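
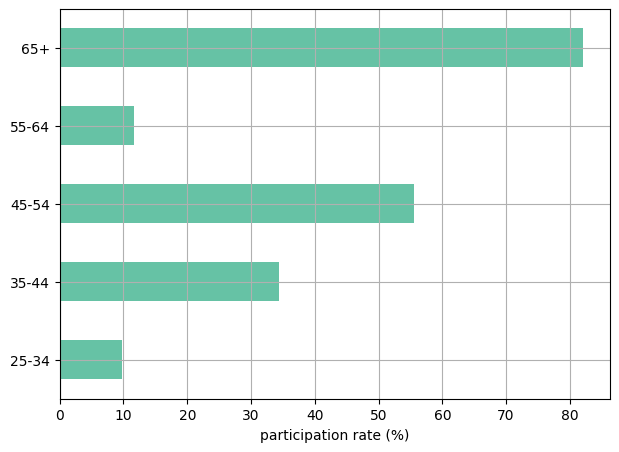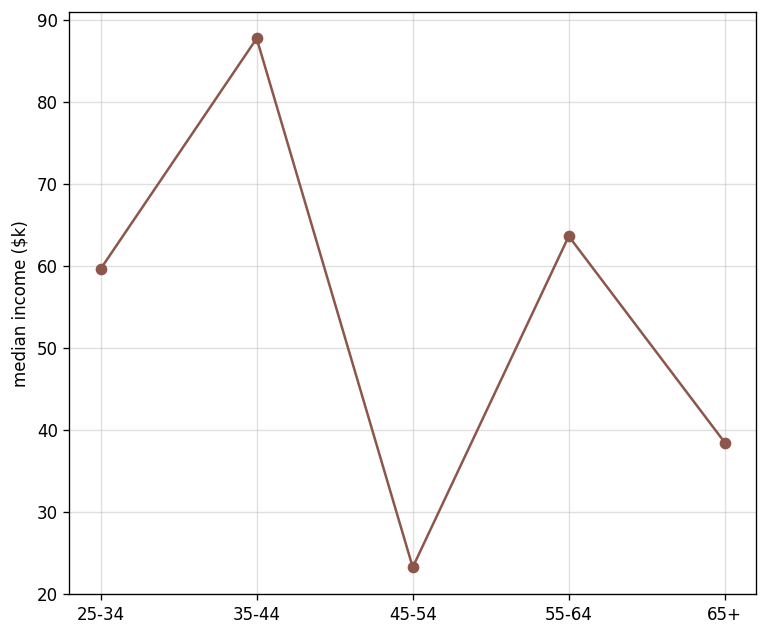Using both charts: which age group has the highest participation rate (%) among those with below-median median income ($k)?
Chart 2 median median income ($k) ≈ 60; below-median age groups: 45-54, 65+. Among those, 65+ has the highest participation rate (%) (≈ 80).

65+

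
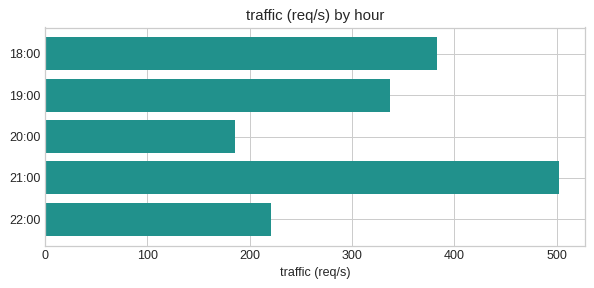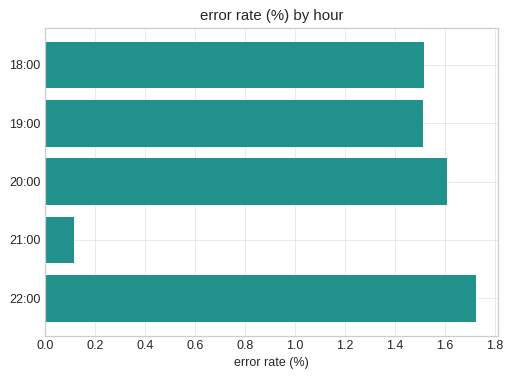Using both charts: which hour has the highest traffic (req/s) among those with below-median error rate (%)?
21:00

Chart 2 median error rate (%) ≈ 1.6; below-median hours: 19:00, 21:00. Among those, 21:00 has the highest traffic (req/s) (≈ 500).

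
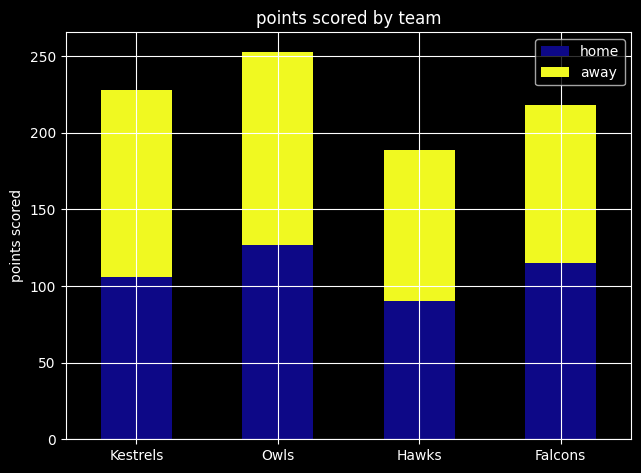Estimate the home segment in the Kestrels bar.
home top ≈ 100, bottom ≈ 0; segment ≈ 100.

≈ 100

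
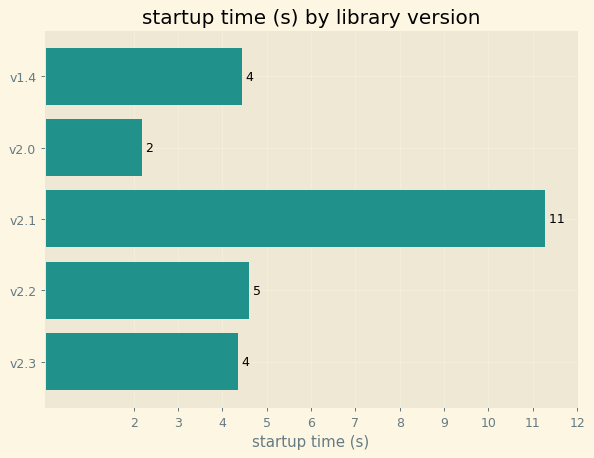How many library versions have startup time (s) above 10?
1

Above 10: v2.1.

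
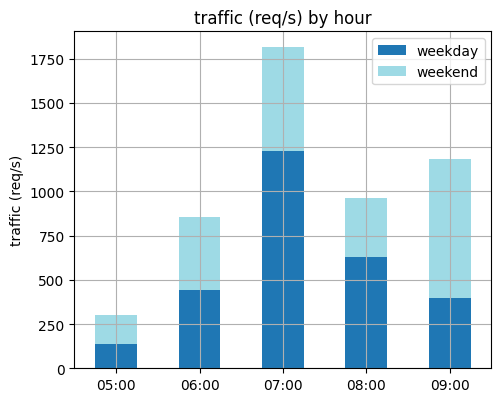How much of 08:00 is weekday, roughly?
weekday top ≈ 600, bottom ≈ 0; segment ≈ 600.

≈ 600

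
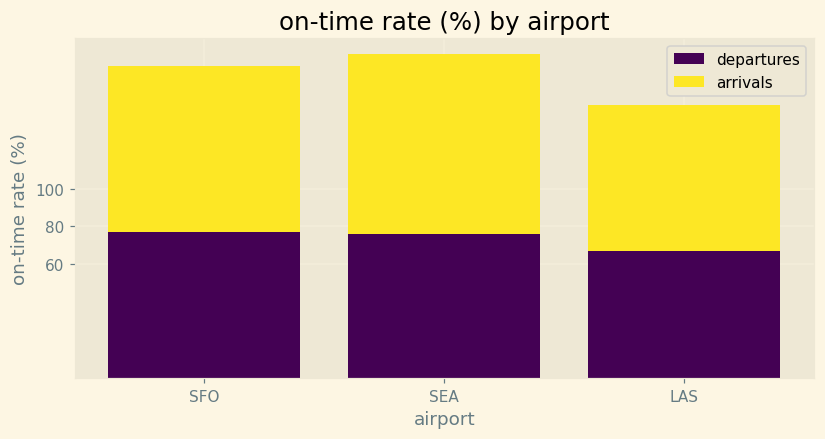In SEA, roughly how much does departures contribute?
departures top ≈ 80, bottom ≈ 0; segment ≈ 80.

≈ 80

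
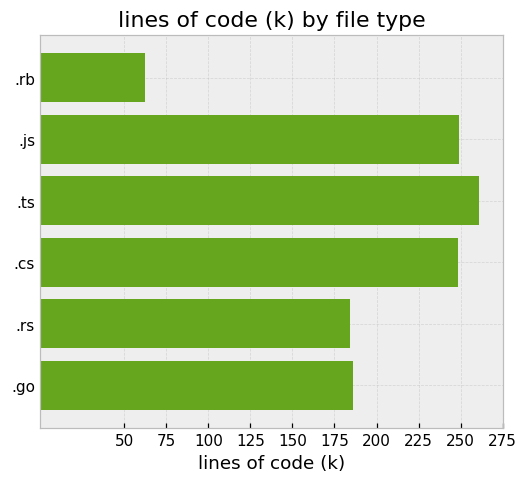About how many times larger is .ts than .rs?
.ts ≈ 250, .rs ≈ 175; 250/175 ≈ 1.43.

≈ 1.43×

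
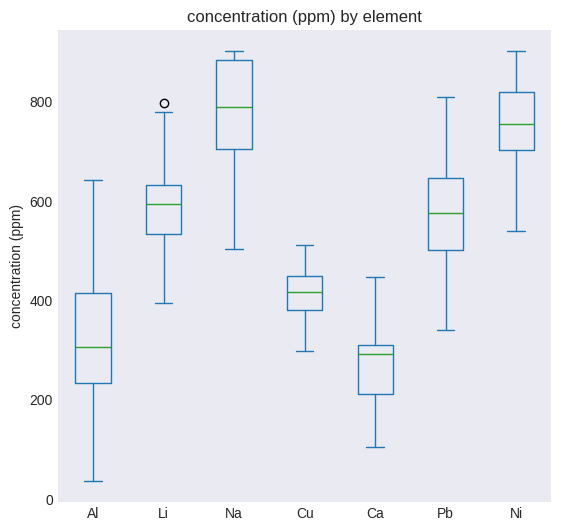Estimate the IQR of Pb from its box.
≈ 150

Q3 ≈ 650, Q1 ≈ 500; IQR ≈ 150.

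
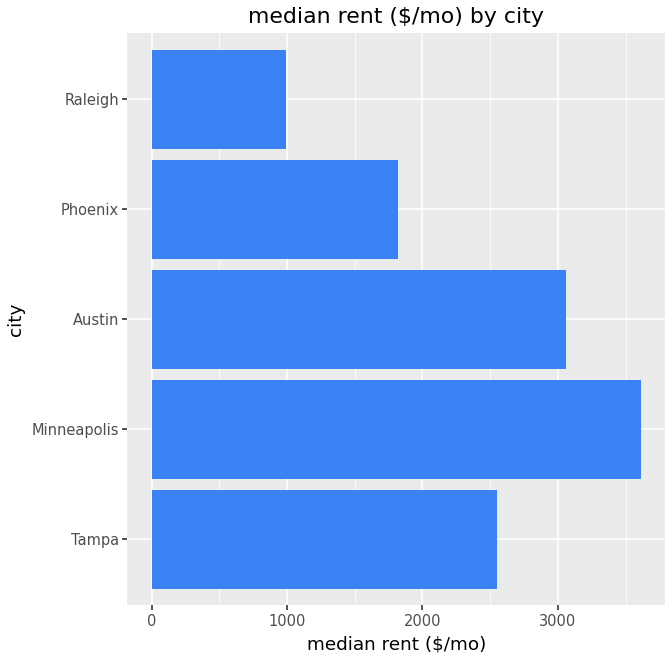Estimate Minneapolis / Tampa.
≈ 1.4×

Minneapolis ≈ 3500, Tampa ≈ 2500; 3500/2500 ≈ 1.4.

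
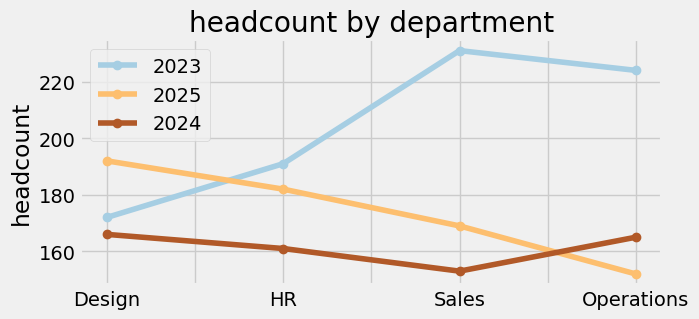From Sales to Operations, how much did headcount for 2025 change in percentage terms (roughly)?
Sales ≈ 170, Operations ≈ 150; (150 − 170) / 170 ≈ -11.8%.

≈ -11.8%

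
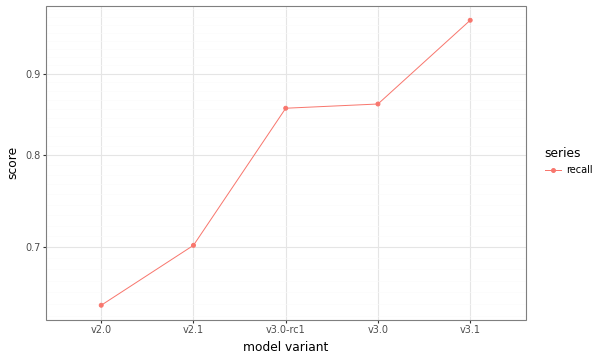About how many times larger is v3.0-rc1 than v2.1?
v3.0-rc1 ≈ 0.85, v2.1 ≈ 0.70; 0.85/0.70 ≈ 1.21.

≈ 1.21×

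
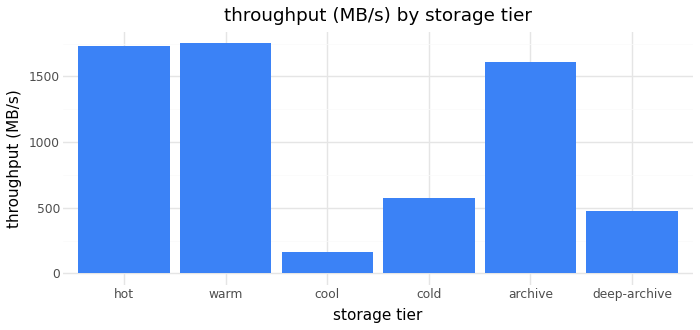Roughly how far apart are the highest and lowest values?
Max warm ≈ 1800, min cool ≈ 200; range ≈ 1600.

≈ 1600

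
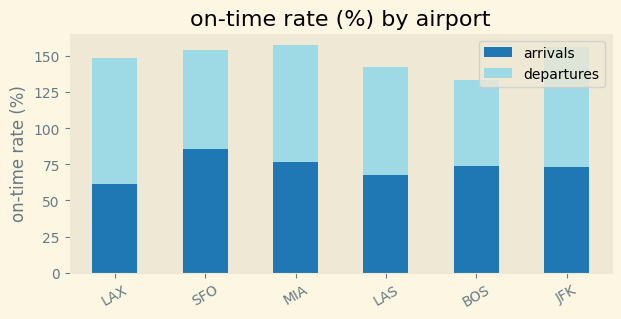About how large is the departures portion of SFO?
departures top ≈ 160, bottom ≈ 80; segment ≈ 80.

≈ 80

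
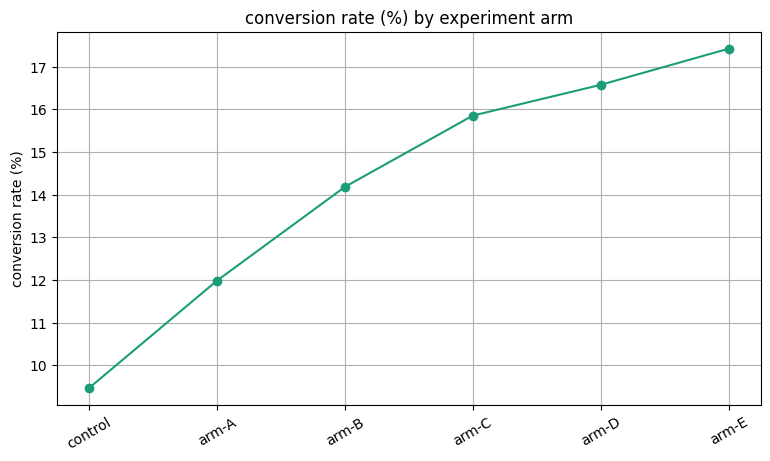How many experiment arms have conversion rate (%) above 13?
Above 13: arm-B, arm-C, arm-D, arm-E.

4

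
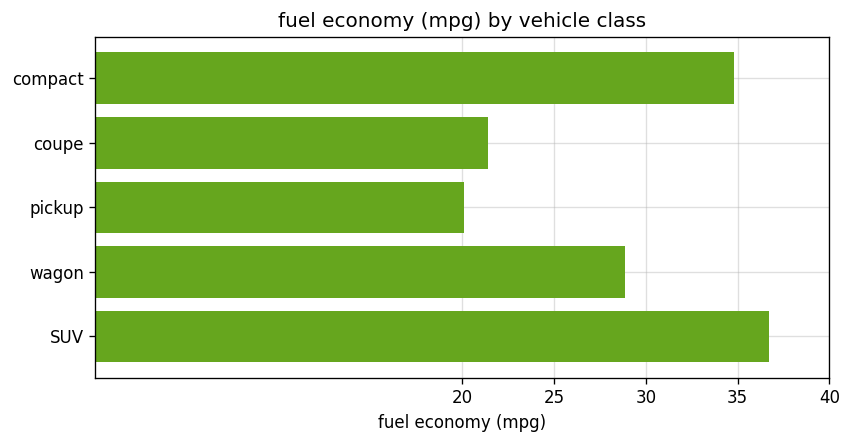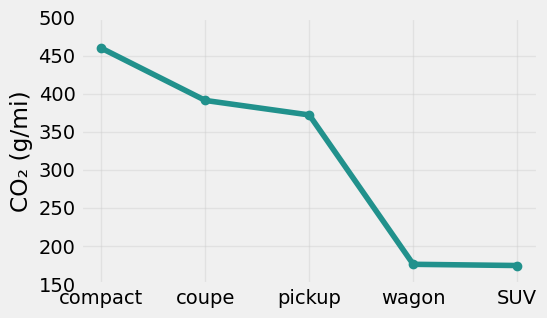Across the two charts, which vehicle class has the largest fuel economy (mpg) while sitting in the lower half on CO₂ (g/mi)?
Chart 2 median CO₂ (g/mi) ≈ 350; below-median vehicle classes: wagon, SUV. Among those, SUV has the highest fuel economy (mpg) (≈ 35).

SUV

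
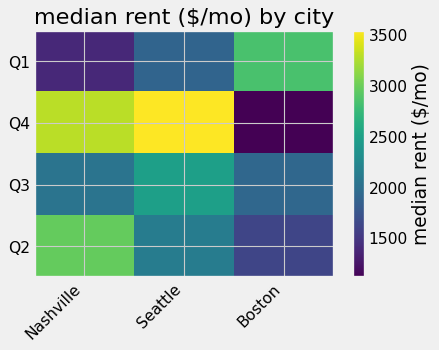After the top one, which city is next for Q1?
Seattle

Top 3 for Q1: Boston ≈ 3000, Seattle ≈ 2000, Nashville ≈ 1500.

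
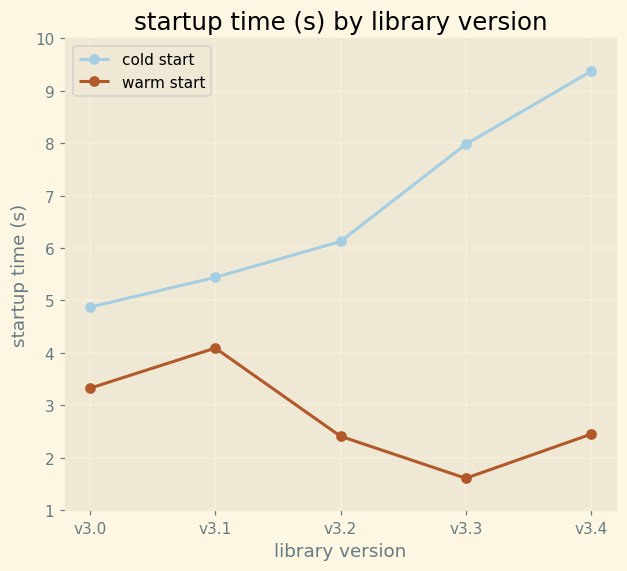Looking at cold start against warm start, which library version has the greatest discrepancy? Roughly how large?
v3.4: cold start ≈ 9, warm start ≈ 2 → gap ≈ 7. Next-largest (v3.3) is only ≈ 6.

v3.4, ≈ 7 s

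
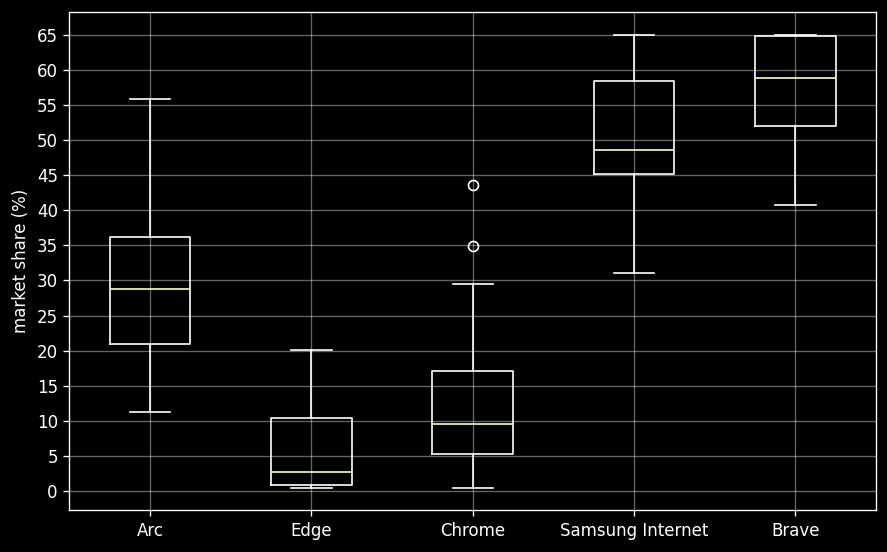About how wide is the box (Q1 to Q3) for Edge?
Q3 ≈ 10, Q1 ≈ 0; IQR ≈ 10.

≈ 10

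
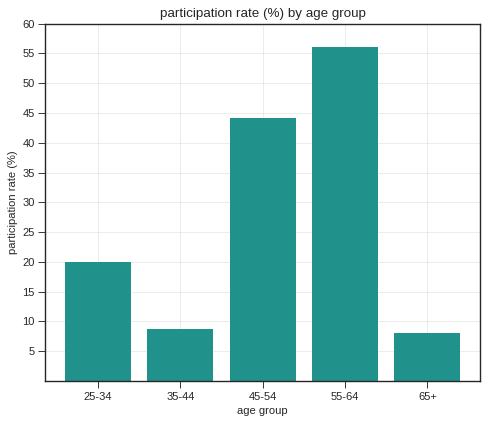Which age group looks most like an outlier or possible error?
55-64 ≈ 55; the rest sit between ≈ 10 and ≈ 45.

55-64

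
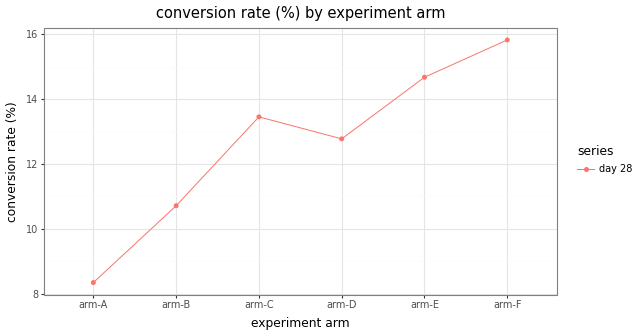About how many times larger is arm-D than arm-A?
≈ 1.62×

arm-D ≈ 13, arm-A ≈ 8; 13/8 ≈ 1.62.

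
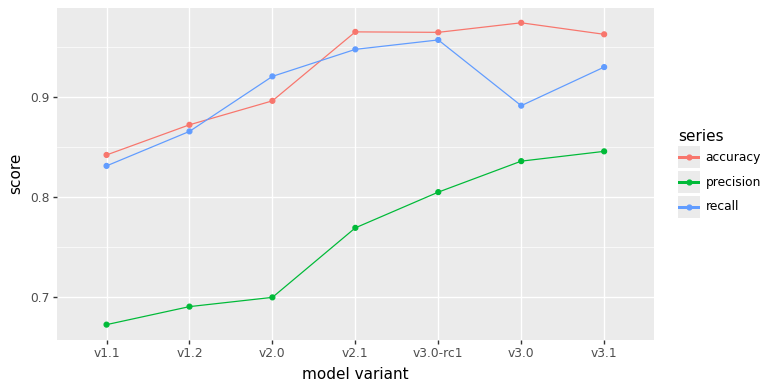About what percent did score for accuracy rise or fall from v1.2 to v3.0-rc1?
v1.2 ≈ 0.85, v3.0-rc1 ≈ 0.95; (0.95 − 0.85) / 0.85 ≈ +11.8%.

≈ +11.8%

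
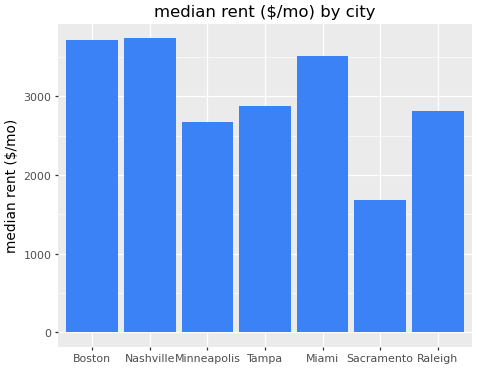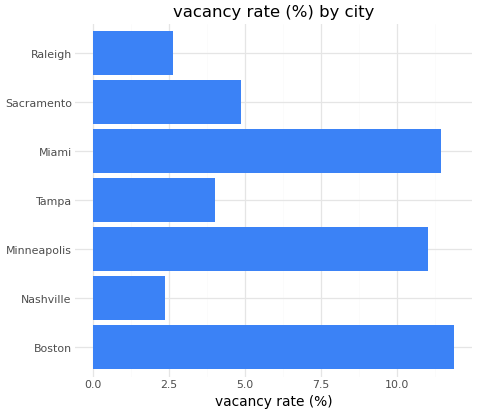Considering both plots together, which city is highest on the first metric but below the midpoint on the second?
Nashville

Chart 2 median vacancy rate (%) ≈ 4; below-median cities: Nashville, Tampa, Raleigh. Among those, Nashville has the highest median rent ($/mo) (≈ 3500).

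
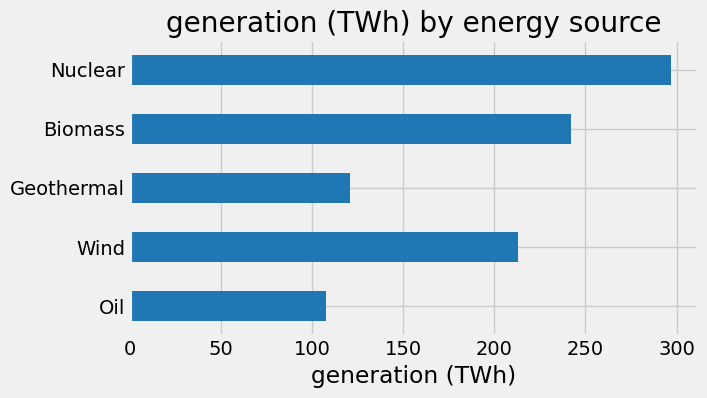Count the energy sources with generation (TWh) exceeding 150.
3

Above 150: Wind, Biomass, Nuclear.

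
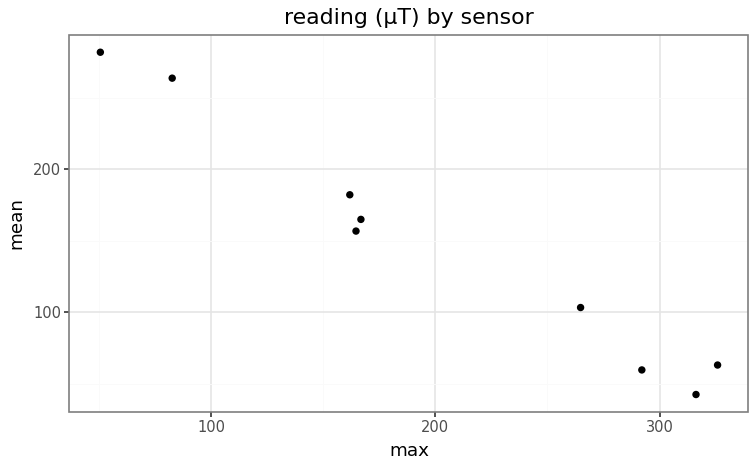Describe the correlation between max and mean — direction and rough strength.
negative, strong

Points are negatively correlated; strong (|r| ≈ 1.0).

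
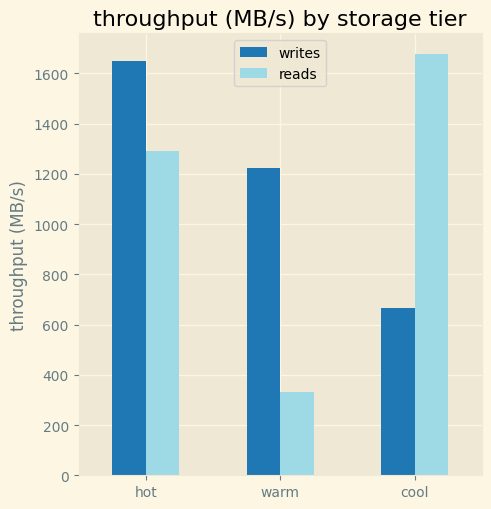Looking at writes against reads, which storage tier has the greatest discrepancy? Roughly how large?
cool, ≈ 1000 MB/s

cool: writes ≈ 600, reads ≈ 1600 → gap ≈ 1000. Next-largest (warm) is only ≈ 800.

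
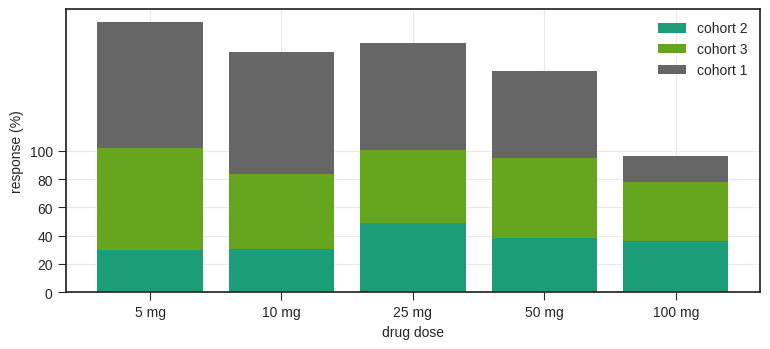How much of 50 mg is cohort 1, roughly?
cohort 1 top ≈ 160, bottom ≈ 100; segment ≈ 60.

≈ 60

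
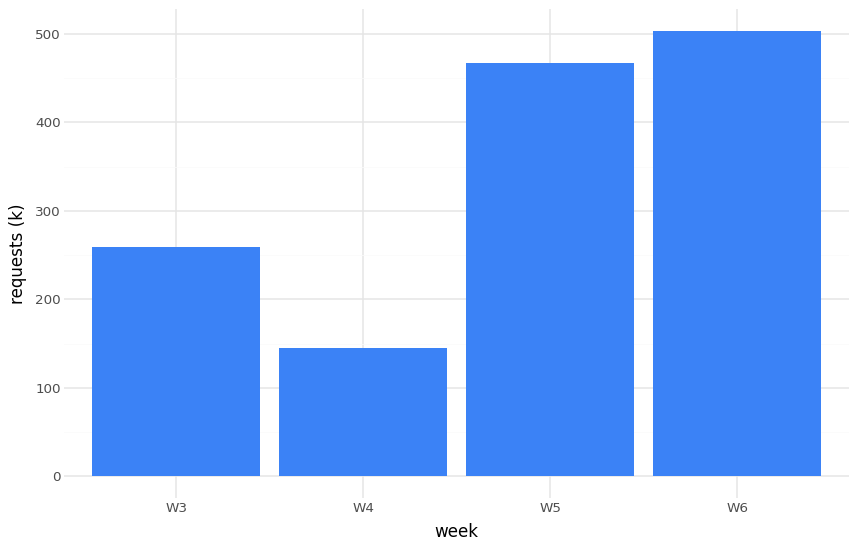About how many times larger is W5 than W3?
≈ 1.8×

W5 ≈ 450, W3 ≈ 250; 450/250 ≈ 1.8.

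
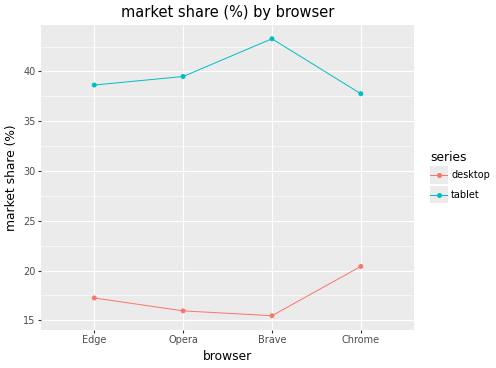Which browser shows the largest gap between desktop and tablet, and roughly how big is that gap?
Brave: desktop ≈ 15, tablet ≈ 45 → gap ≈ 30. Next-largest (Opera) is only ≈ 25.

Brave, ≈ 30 %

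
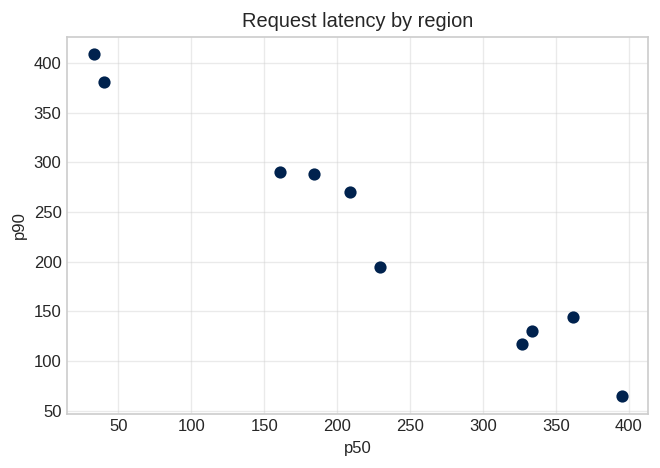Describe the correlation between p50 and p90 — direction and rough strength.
negative, strong

Points are negatively correlated; strong (|r| ≈ 1.0).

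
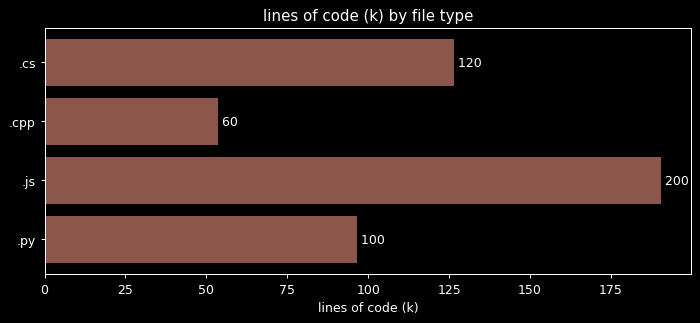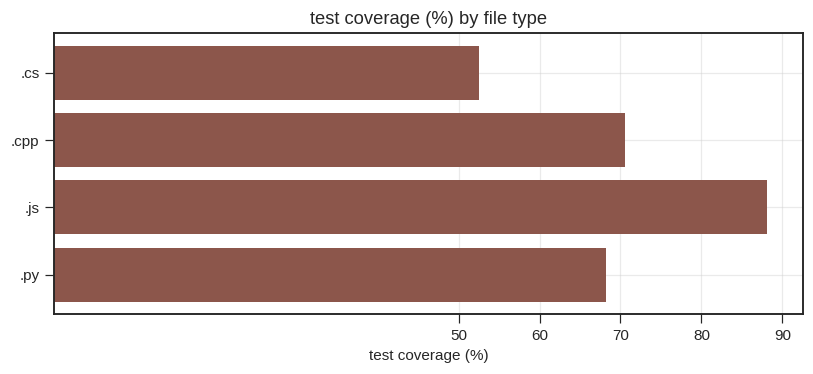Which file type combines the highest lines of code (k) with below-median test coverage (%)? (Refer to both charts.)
.cs

Chart 2 median test coverage (%) ≈ 70; below-median file types: .cs, .py. Among those, .cs has the highest lines of code (k) (≈ 120).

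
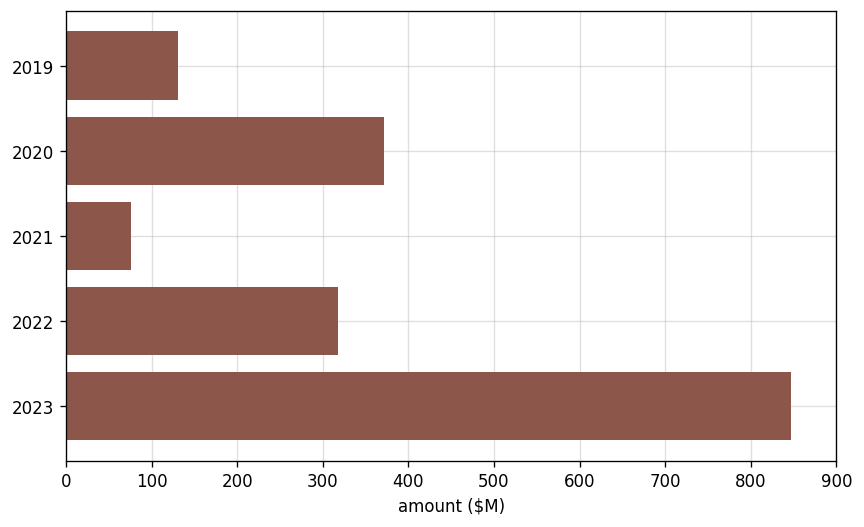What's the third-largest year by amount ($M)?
Top 4: 2023 ≈ 800, 2020 ≈ 400, 2022 ≈ 300, 2019 ≈ 100.

2022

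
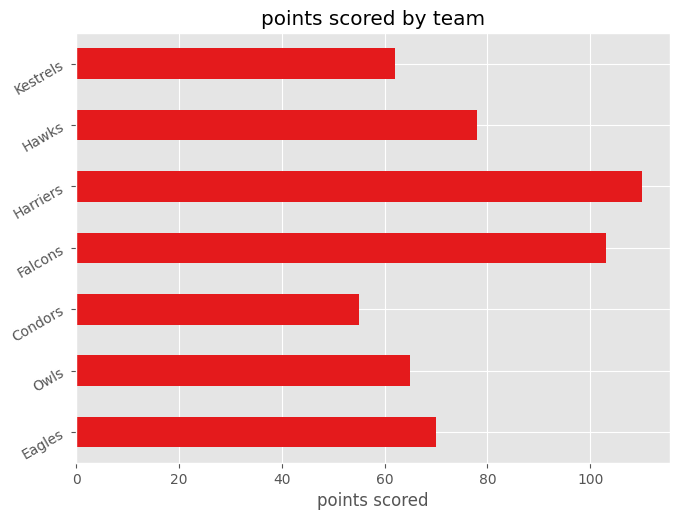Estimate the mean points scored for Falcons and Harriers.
(100 + 110) / 2 ≈ 105.

≈ 105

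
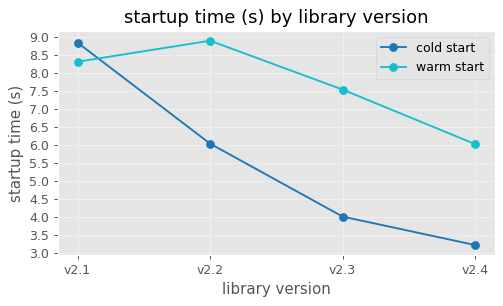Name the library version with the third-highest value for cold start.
v2.3

Top 4 for cold start: v2.1 ≈ 9.0, v2.2 ≈ 6.0, v2.3 ≈ 4.0, v2.4 ≈ 3.0.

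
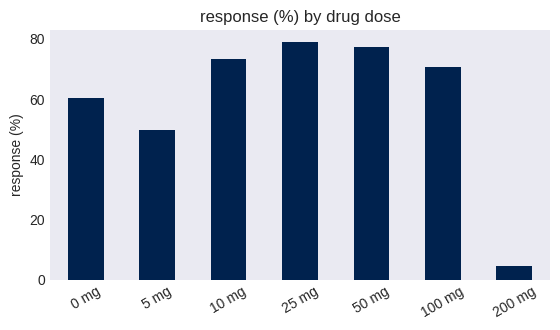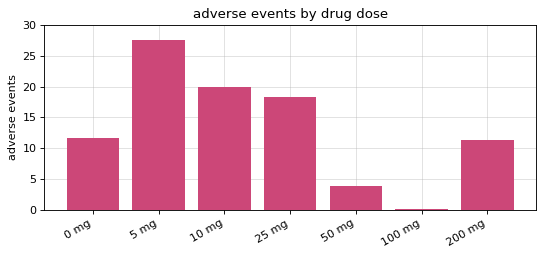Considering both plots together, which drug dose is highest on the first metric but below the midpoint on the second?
Chart 2 median adverse events ≈ 10; below-median drug doses: 50 mg, 100 mg, 200 mg. Among those, 50 mg has the highest response (%) (≈ 80).

50 mg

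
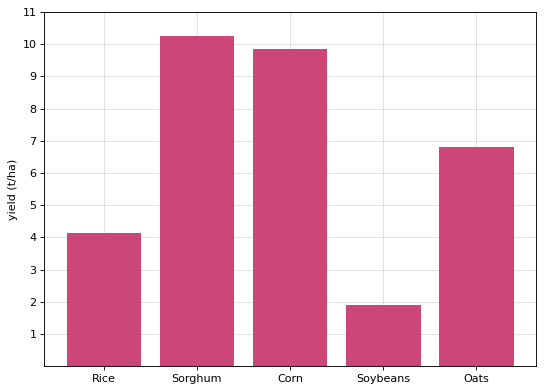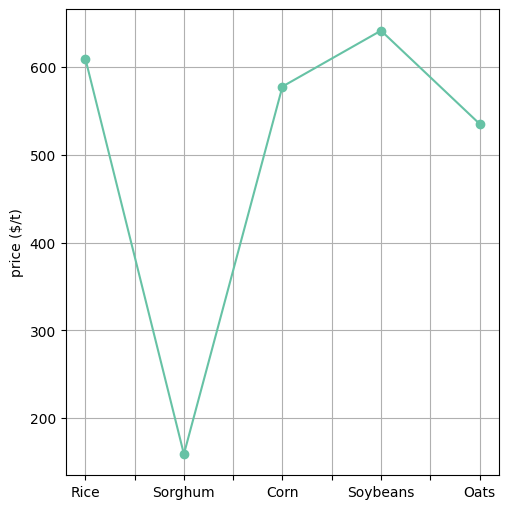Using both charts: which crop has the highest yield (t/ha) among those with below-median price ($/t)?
Chart 2 median price ($/t) ≈ 600; below-median crops: Sorghum, Oats. Among those, Sorghum has the highest yield (t/ha) (≈ 10).

Sorghum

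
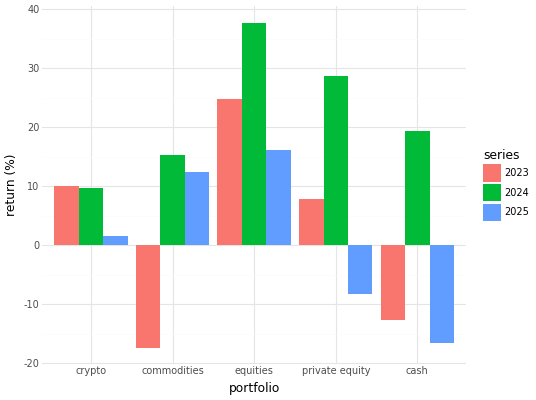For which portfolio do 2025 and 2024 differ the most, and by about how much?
private equity, ≈ 40 %

private equity: 2025 ≈ -10, 2024 ≈ 30 → gap ≈ 40. Next-largest (cash) is only ≈ 35.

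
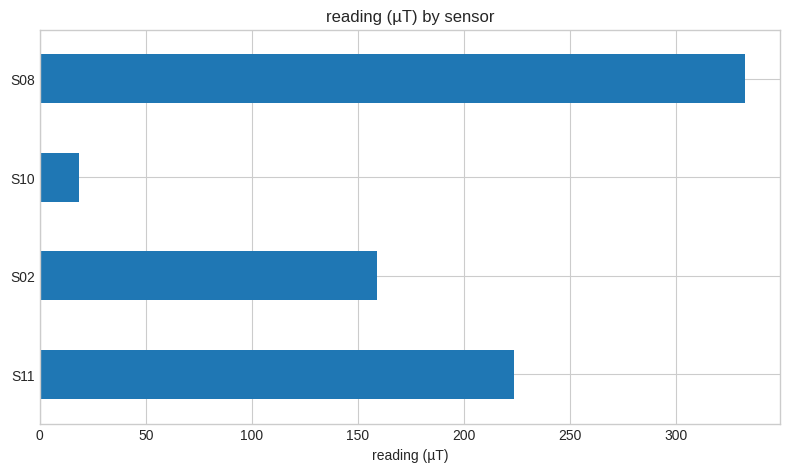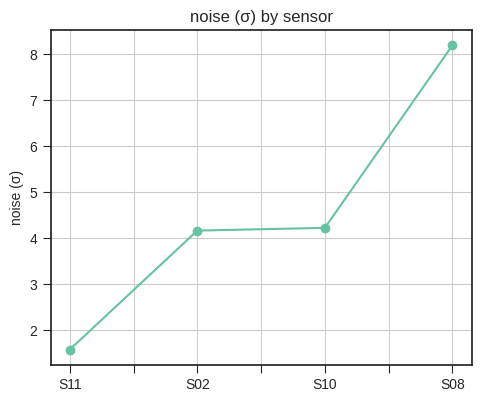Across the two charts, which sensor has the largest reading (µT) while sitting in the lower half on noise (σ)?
Chart 2 median noise (σ) ≈ 4; below-median sensors: S11, S02. Among those, S11 has the highest reading (µT) (≈ 200).

S11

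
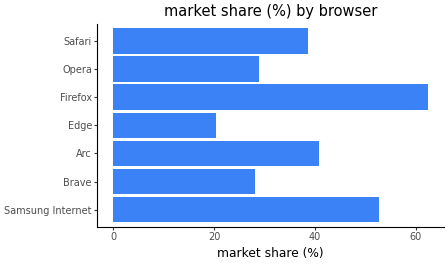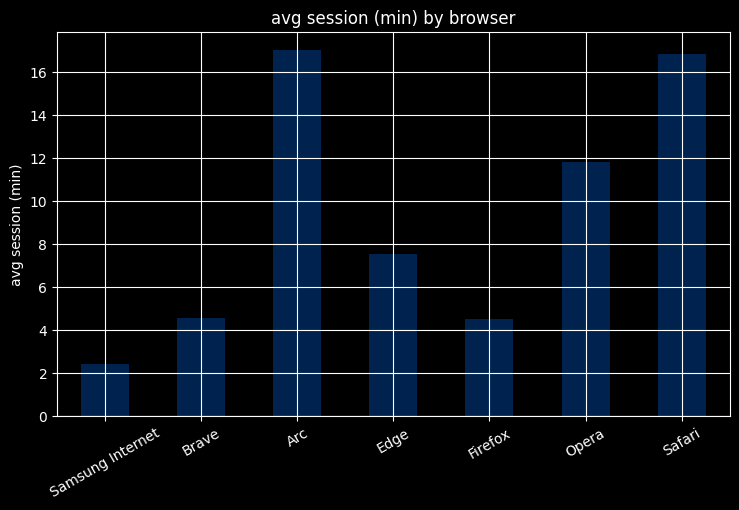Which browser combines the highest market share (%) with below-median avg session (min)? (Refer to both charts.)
Chart 2 median avg session (min) ≈ 8; below-median browsers: Samsung Internet, Brave, Firefox. Among those, Firefox has the highest market share (%) (≈ 60).

Firefox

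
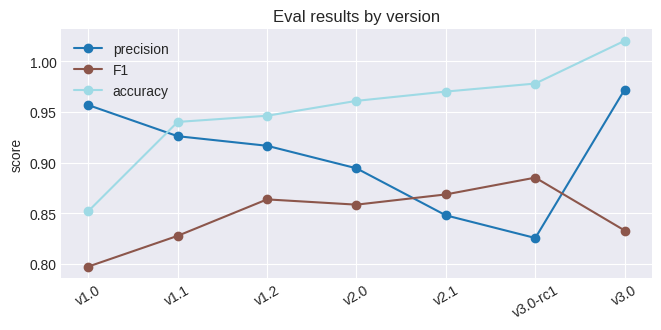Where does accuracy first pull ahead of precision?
v1.1

v1.0: accuracy ≈ 0.86 vs precision ≈ 0.96 (not yet); v1.1: accuracy ≈ 0.94 vs precision ≈ 0.92 (first crossover).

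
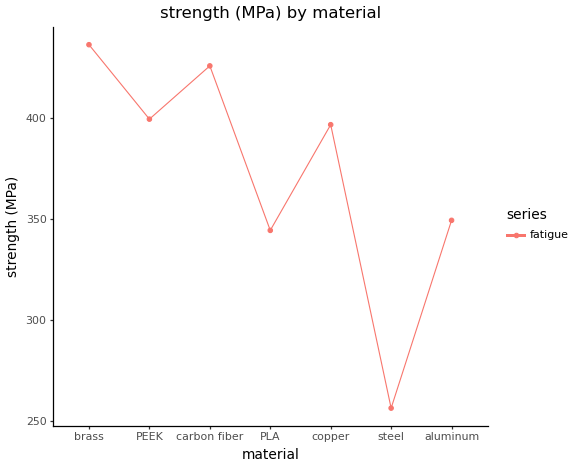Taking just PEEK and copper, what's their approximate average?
(400 + 400) / 2 ≈ 400.

≈ 400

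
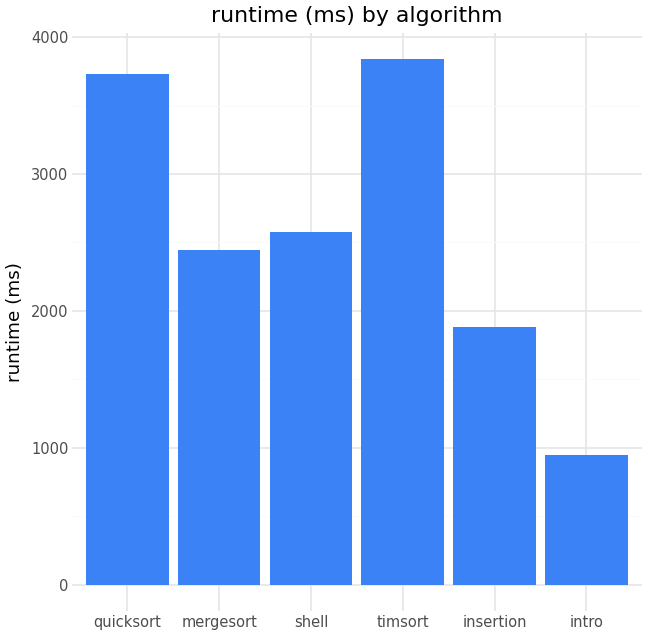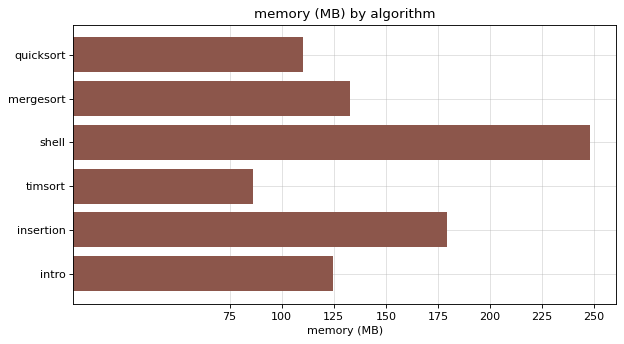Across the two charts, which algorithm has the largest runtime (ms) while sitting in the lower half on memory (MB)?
Chart 2 median memory (MB) ≈ 125; below-median algorithms: quicksort, timsort, intro. Among those, timsort has the highest runtime (ms) (≈ 4000).

timsort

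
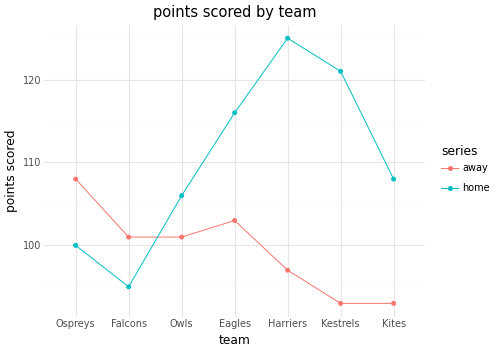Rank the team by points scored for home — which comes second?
Kestrels

Top 3 for home: Harriers ≈ 125, Kestrels ≈ 120, Eagles ≈ 115.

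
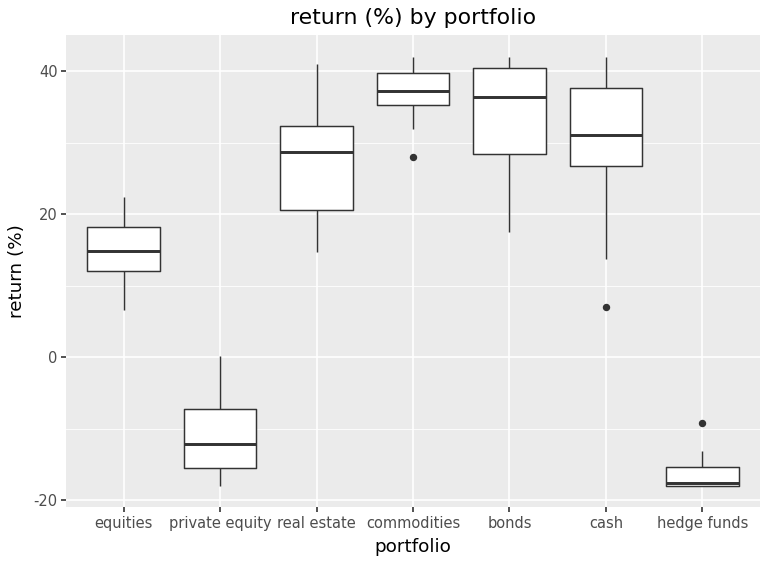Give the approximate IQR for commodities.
Q3 ≈ 40, Q1 ≈ 35; IQR ≈ 5.

≈ 5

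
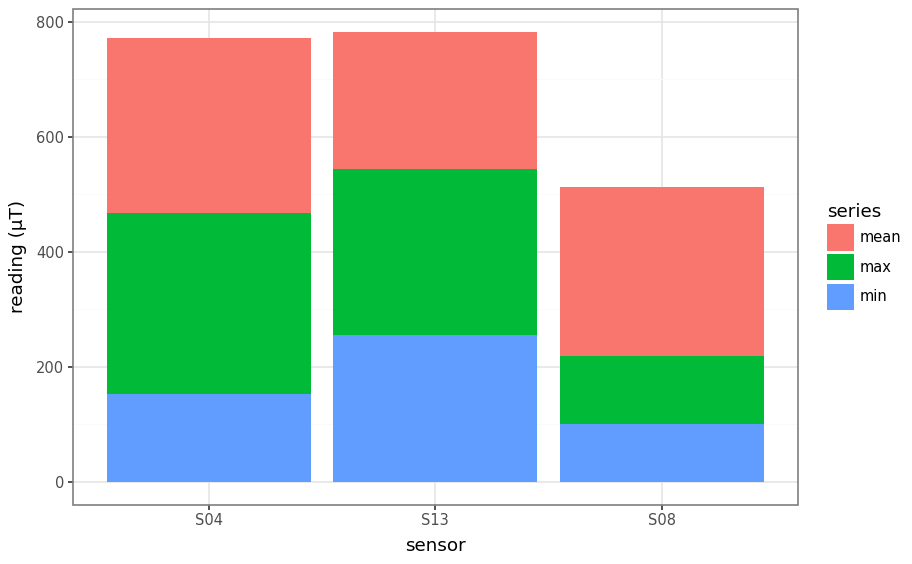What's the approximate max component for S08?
≈ 100

max top ≈ 200, bottom ≈ 100; segment ≈ 100.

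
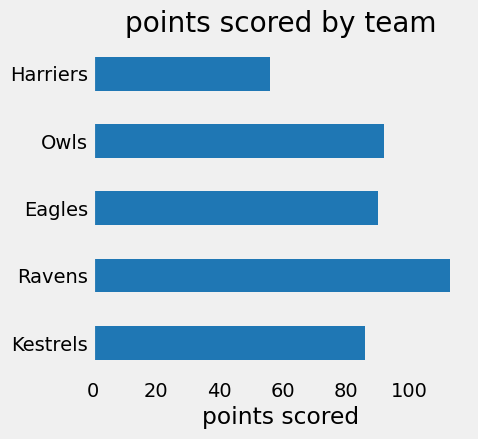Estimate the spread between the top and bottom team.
Max Ravens ≈ 110, min Harriers ≈ 60; range ≈ 50.

≈ 50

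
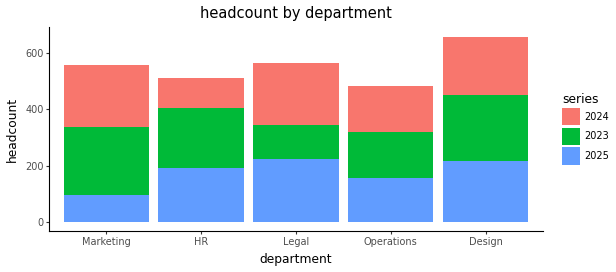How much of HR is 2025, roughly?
2025 top ≈ 200, bottom ≈ 0; segment ≈ 200.

≈ 200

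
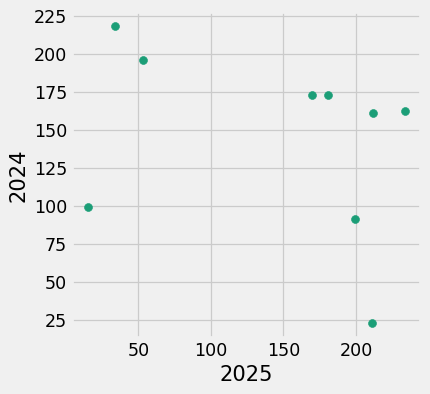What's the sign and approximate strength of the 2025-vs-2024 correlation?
Points are negatively correlated; weak (|r| ≈ 0.3).

negative, weak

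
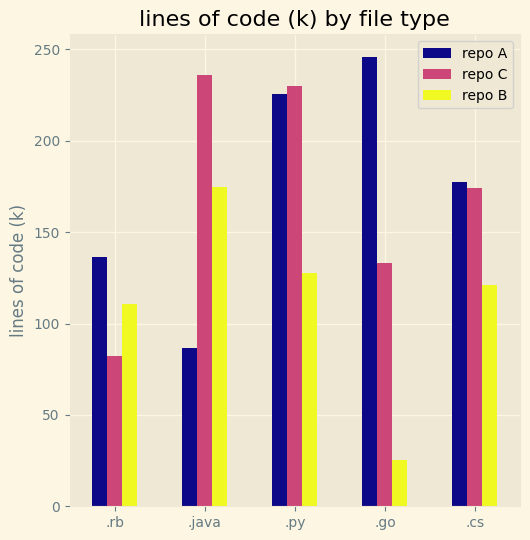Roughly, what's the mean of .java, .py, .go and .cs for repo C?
≈ 188

(225 + 225 + 125 + 175) / 4 ≈ 188.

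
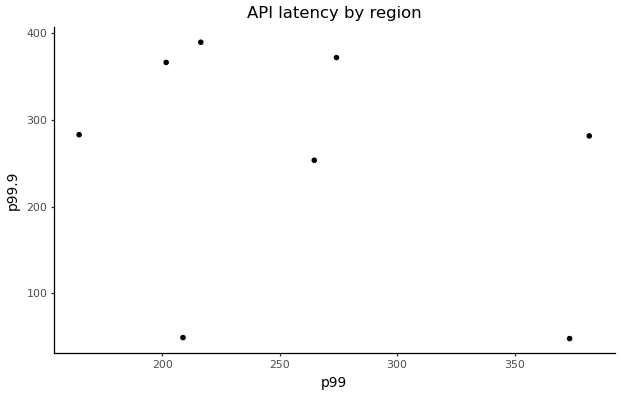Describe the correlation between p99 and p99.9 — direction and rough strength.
Points are negatively correlated; weak (|r| ≈ 0.3).

negative, weak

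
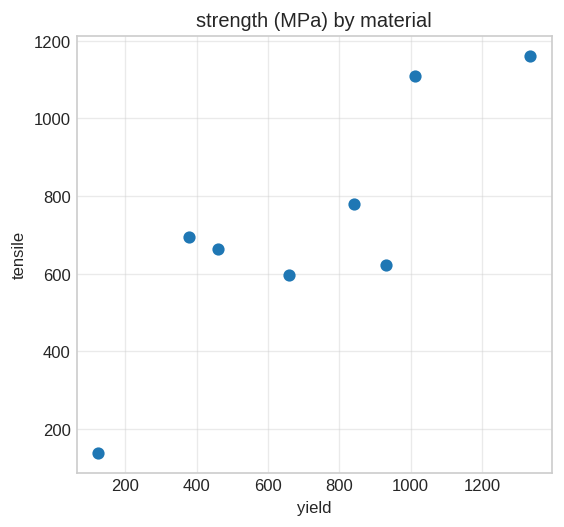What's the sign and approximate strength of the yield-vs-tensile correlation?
Points are positively correlated; strong (|r| ≈ 0.9).

positive, strong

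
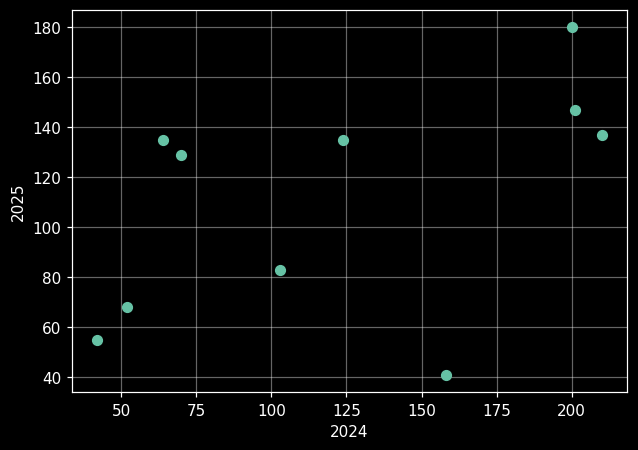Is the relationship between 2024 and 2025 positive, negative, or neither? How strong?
Points are positively correlated; moderate (|r| ≈ 0.5).

positive, moderate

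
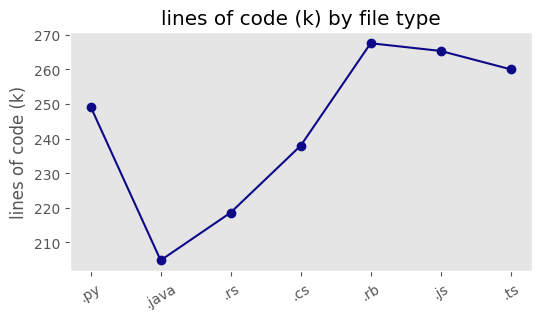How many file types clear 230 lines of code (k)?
Above 230: .py, .cs, .rb, .js, .ts.

5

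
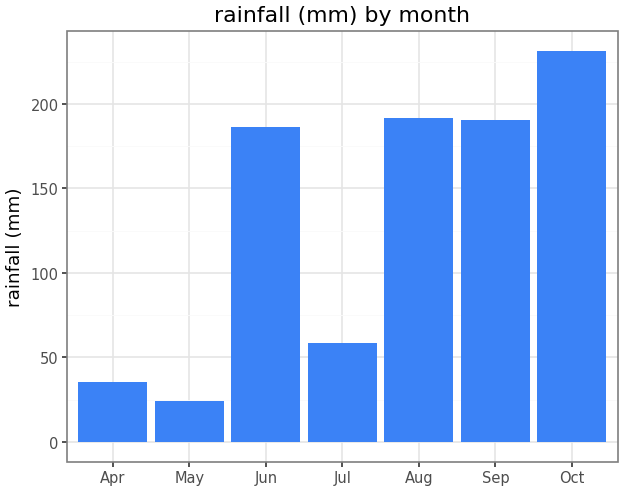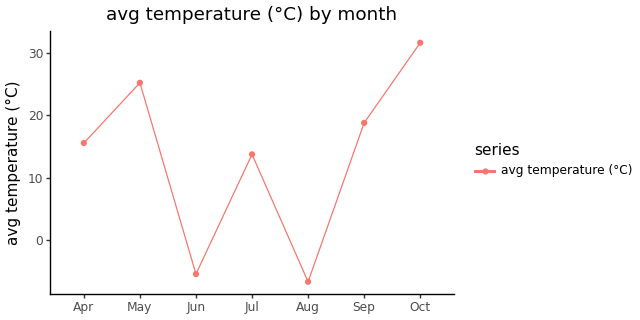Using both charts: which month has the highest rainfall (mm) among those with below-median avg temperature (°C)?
Chart 2 median avg temperature (°C) ≈ 15; below-median months: Jun, Jul, Aug. Among those, Aug has the highest rainfall (mm) (≈ 200).

Aug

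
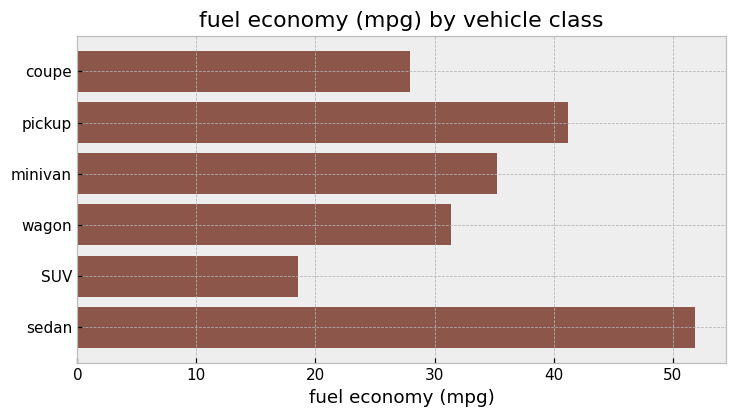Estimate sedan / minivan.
sedan ≈ 50, minivan ≈ 35; 50/35 ≈ 1.43.

≈ 1.43×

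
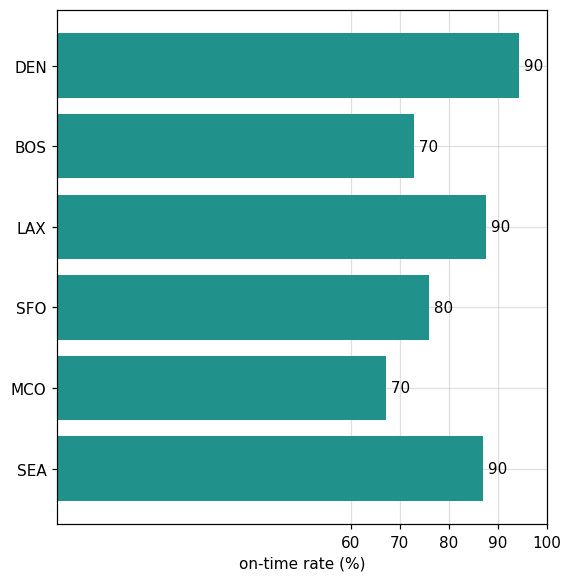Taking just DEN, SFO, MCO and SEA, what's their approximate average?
(90 + 80 + 70 + 90) / 4 ≈ 82.

≈ 82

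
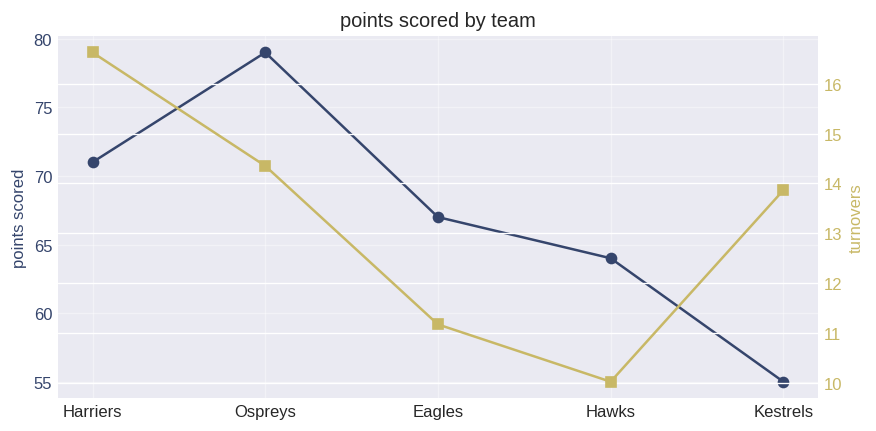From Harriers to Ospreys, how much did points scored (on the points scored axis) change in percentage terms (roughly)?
≈ +11.1%

Harriers ≈ 72, Ospreys ≈ 80; (80 − 72) / 72 ≈ +11.1%.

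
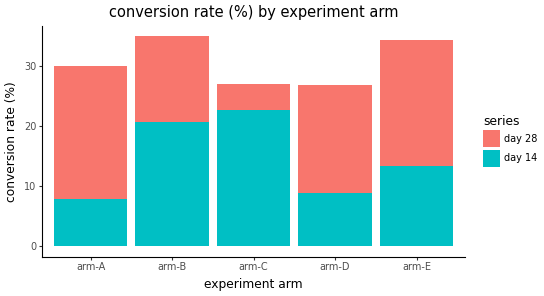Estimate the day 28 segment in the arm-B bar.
day 28 top ≈ 35, bottom ≈ 20; segment ≈ 15.

≈ 15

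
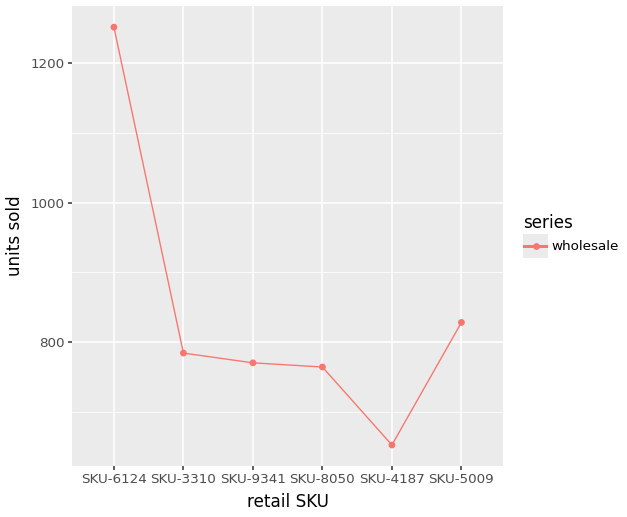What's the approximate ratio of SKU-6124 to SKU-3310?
≈ 1.56×

SKU-6124 ≈ 1250, SKU-3310 ≈ 800; 1250/800 ≈ 1.56.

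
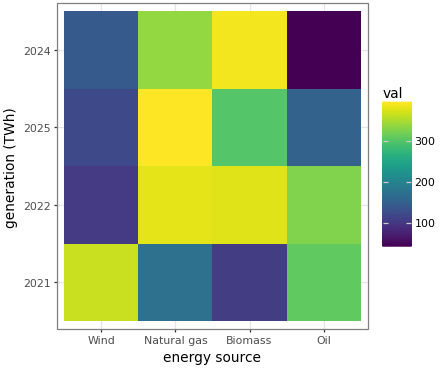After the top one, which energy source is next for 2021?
Oil

Top 3 for 2021: Wind ≈ 350, Oil ≈ 300, Natural gas ≈ 150.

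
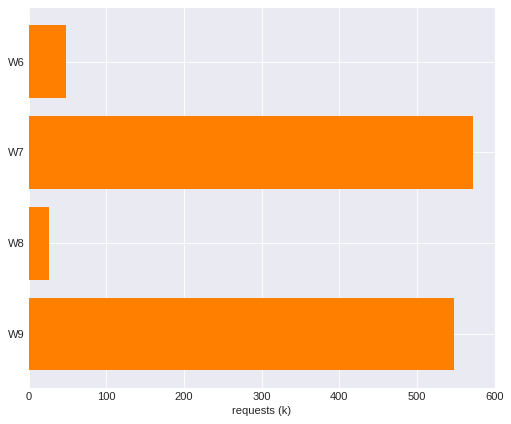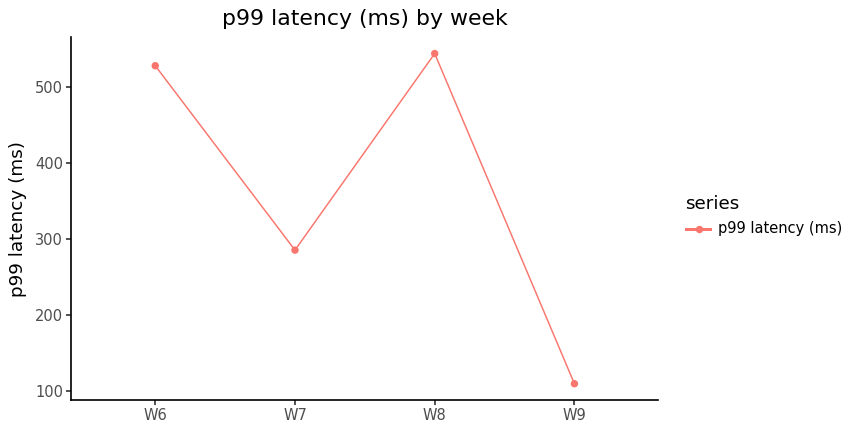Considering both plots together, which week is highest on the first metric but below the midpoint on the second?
Chart 2 median p99 latency (ms) ≈ 400; below-median weeks: W7, W9. Among those, W7 has the highest requests (k) (≈ 600).

W7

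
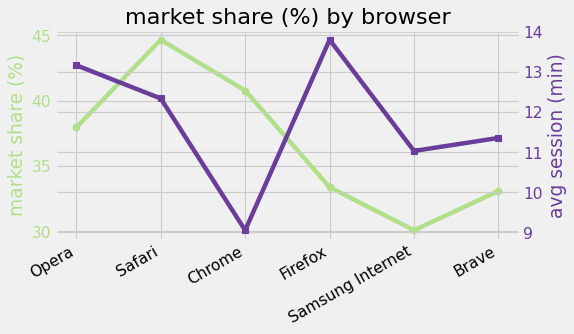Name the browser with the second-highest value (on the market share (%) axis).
Top 3 (on the market share (%) axis): Safari ≈ 44, Chrome ≈ 40, Opera ≈ 38.

Chrome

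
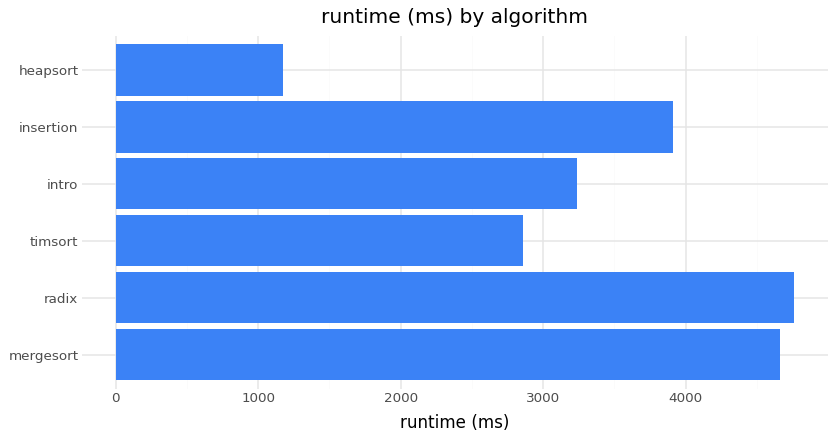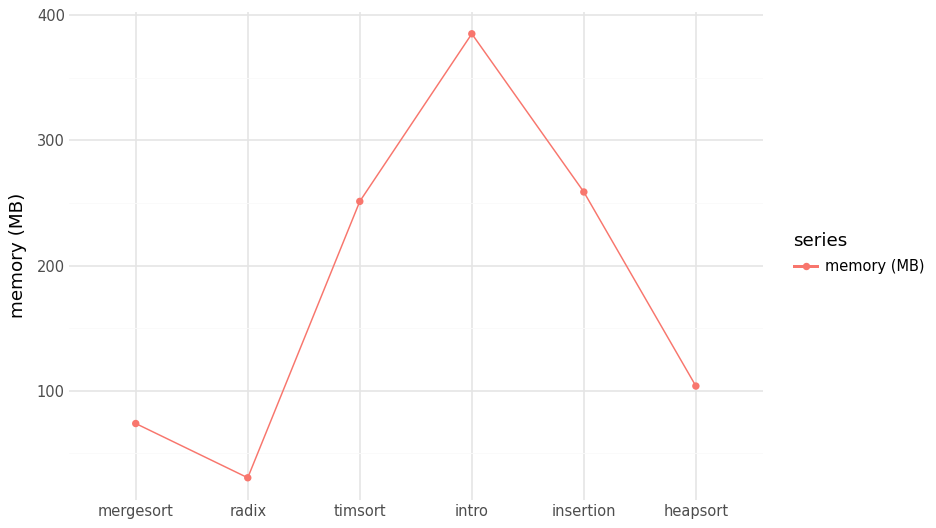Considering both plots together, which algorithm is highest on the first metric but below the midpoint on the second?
Chart 2 median memory (MB) ≈ 200; below-median algorithms: mergesort, radix, heapsort. Among those, radix has the highest runtime (ms) (≈ 5000).

radix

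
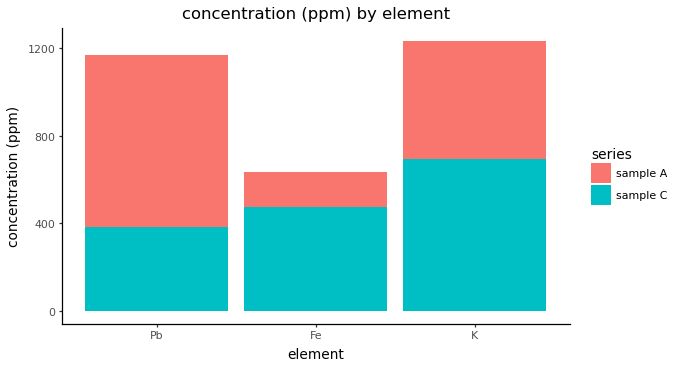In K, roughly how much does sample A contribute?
sample A top ≈ 1200, bottom ≈ 600; segment ≈ 600.

≈ 600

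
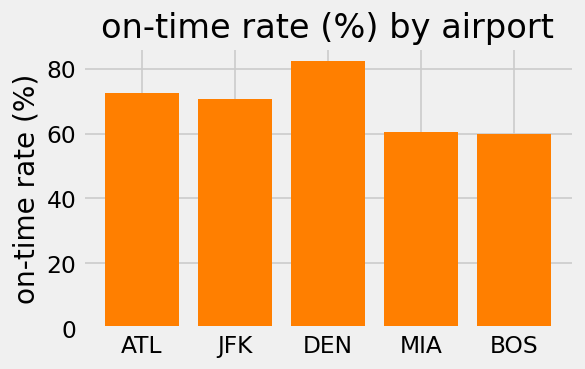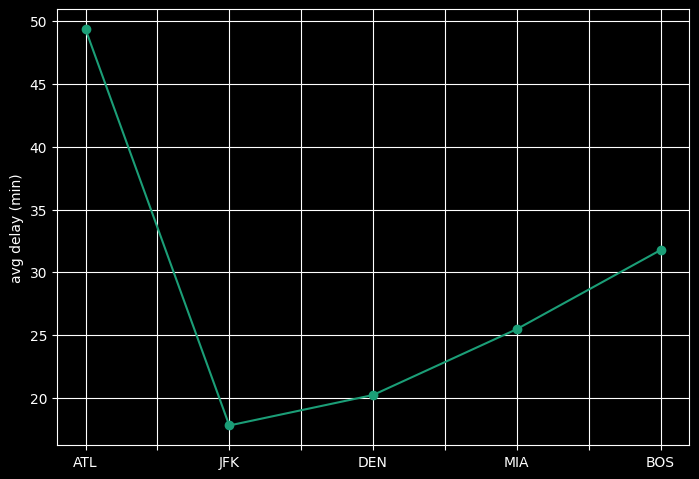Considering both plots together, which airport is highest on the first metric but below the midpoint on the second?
DEN

Chart 2 median avg delay (min) ≈ 25; below-median airports: JFK, DEN. Among those, DEN has the highest on-time rate (%) (≈ 80).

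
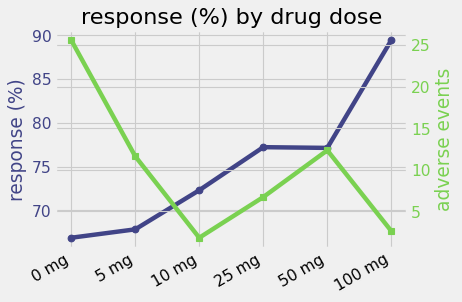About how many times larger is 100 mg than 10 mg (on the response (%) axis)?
≈ 1.25×

100 mg ≈ 90, 10 mg ≈ 72; 90/72 ≈ 1.25.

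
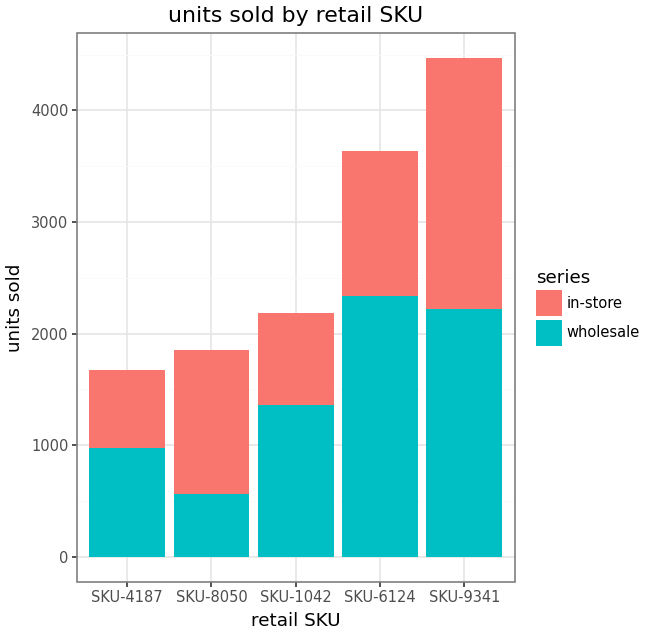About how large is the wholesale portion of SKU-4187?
≈ 1000

wholesale top ≈ 1000, bottom ≈ 0; segment ≈ 1000.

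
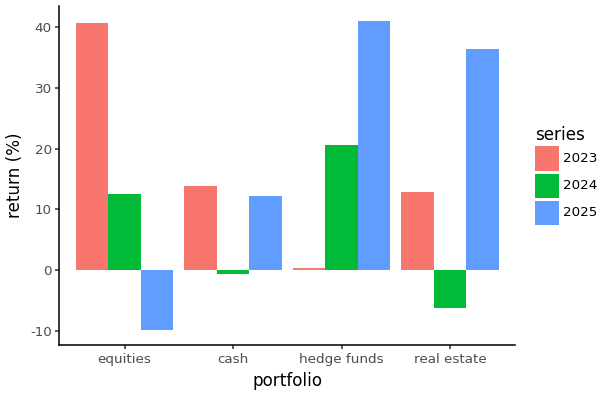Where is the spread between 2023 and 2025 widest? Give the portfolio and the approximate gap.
equities, ≈ 50 %

equities: 2023 ≈ 40, 2025 ≈ -10 → gap ≈ 50. Next-largest (hedge funds) is only ≈ 40.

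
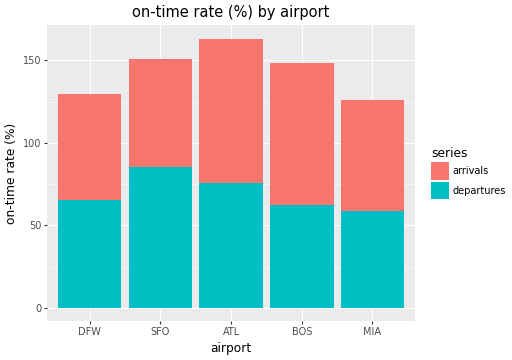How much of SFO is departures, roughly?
departures top ≈ 80, bottom ≈ 0; segment ≈ 80.

≈ 80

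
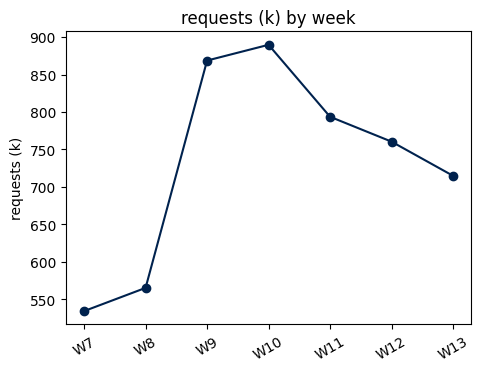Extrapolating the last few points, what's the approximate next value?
≈ 650

Last three: 800, 750, 700 → slope ≈ -50/step → next ≈ 650.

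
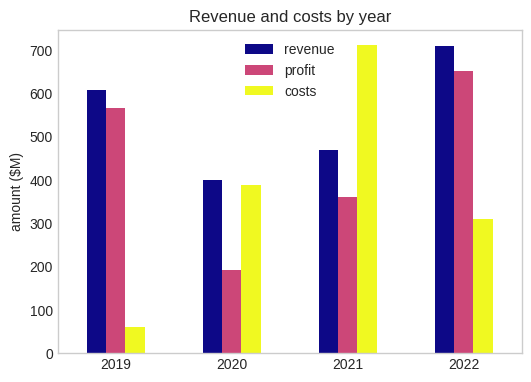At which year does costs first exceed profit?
2019: costs ≈ 100 vs profit ≈ 600 (not yet); 2020: costs ≈ 400 vs profit ≈ 200 (first crossover).

2020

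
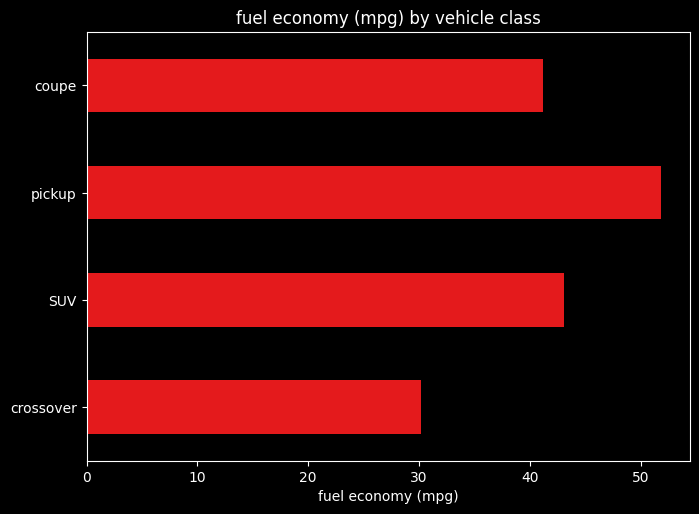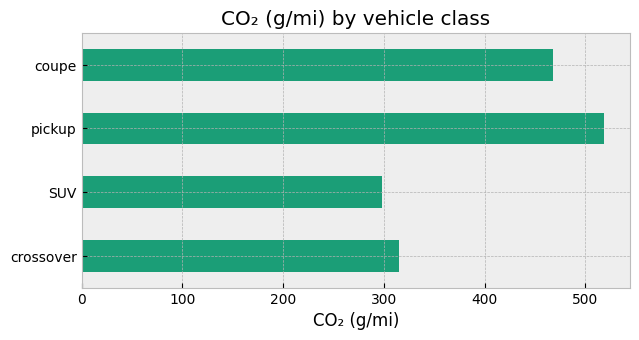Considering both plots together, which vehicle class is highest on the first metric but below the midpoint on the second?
Chart 2 median CO₂ (g/mi) ≈ 400; below-median vehicle classes: crossover, SUV. Among those, SUV has the highest fuel economy (mpg) (≈ 45).

SUV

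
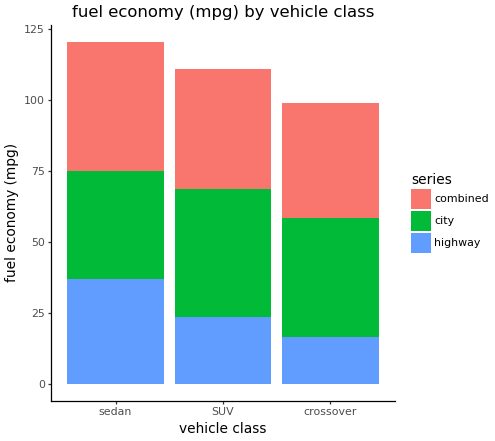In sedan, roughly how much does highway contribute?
highway top ≈ 40, bottom ≈ 0; segment ≈ 40.

≈ 40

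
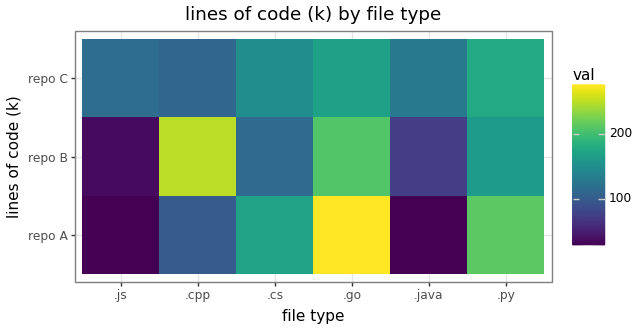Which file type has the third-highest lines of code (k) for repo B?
.py

Top 4 for repo B: .cpp ≈ 250, .go ≈ 200, .py ≈ 175, .cs ≈ 125.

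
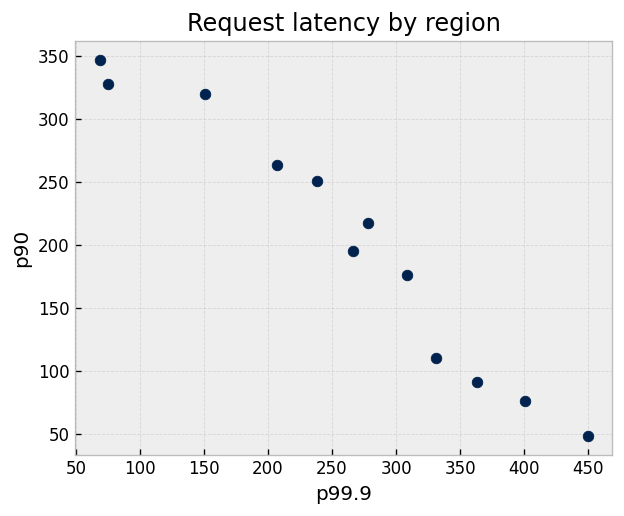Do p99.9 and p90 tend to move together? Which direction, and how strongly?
Points are negatively correlated; strong (|r| ≈ 1.0).

negative, strong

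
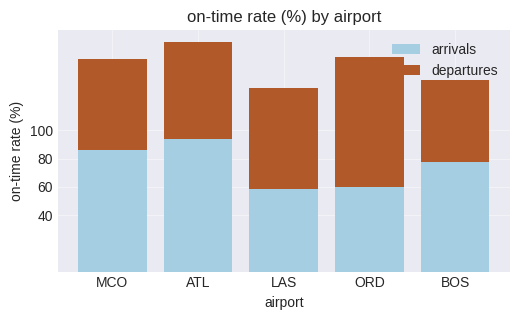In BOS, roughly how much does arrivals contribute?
≈ 80

arrivals top ≈ 80, bottom ≈ 0; segment ≈ 80.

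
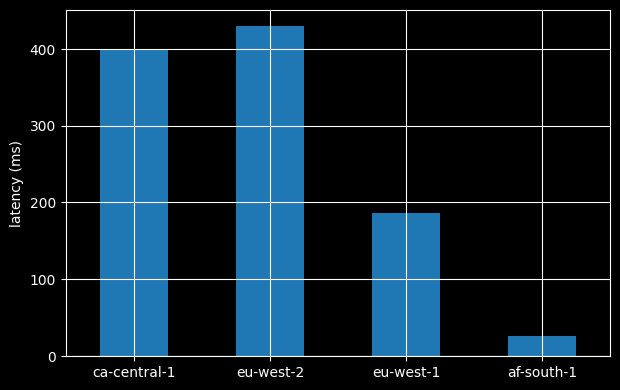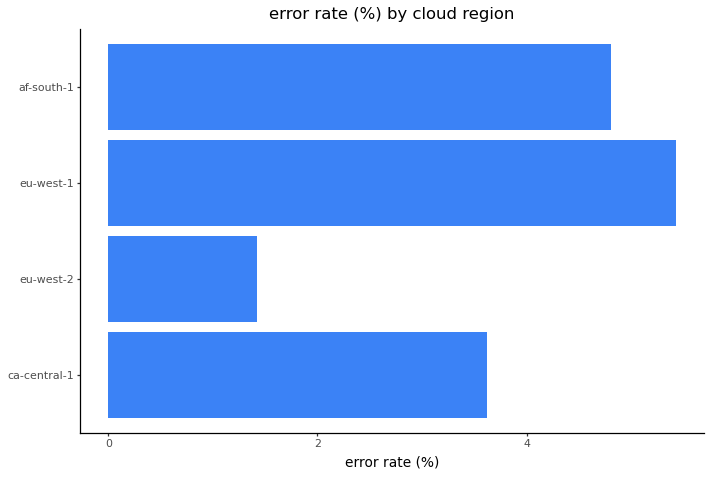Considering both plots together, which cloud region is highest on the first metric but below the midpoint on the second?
Chart 2 median error rate (%) ≈ 4; below-median cloud regions: ca-central-1, eu-west-2. Among those, eu-west-2 has the highest latency (ms) (≈ 450).

eu-west-2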